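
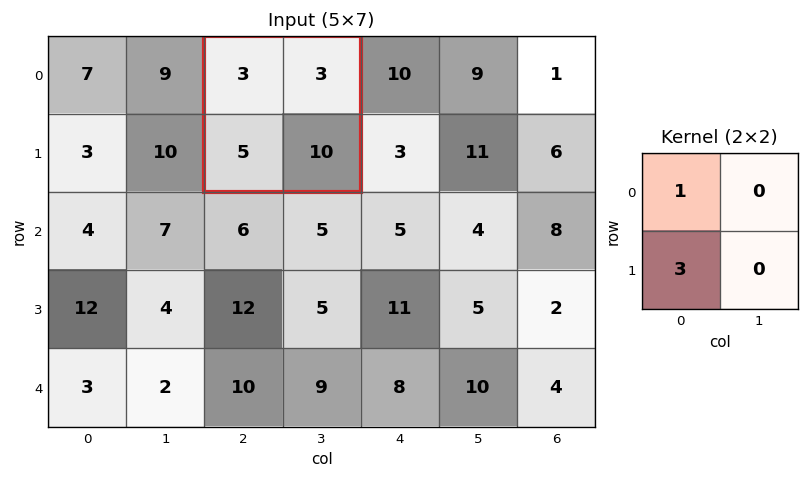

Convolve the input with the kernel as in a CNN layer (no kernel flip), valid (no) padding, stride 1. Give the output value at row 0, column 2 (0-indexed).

The receptive field on the input at this output position is [3 3 / 5 10]. Elementwise product with the kernel and sum: 3·1 + 5·3.

18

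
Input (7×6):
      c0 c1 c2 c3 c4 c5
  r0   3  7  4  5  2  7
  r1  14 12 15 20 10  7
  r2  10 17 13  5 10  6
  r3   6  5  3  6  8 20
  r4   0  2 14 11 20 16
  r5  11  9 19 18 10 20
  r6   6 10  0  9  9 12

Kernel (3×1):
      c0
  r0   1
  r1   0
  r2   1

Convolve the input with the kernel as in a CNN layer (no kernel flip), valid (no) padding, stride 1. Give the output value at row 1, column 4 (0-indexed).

The receptive field on the input at this output position is [10 / 10 / 8]. Elementwise product with the kernel and sum: 10·1 + 8·1.

18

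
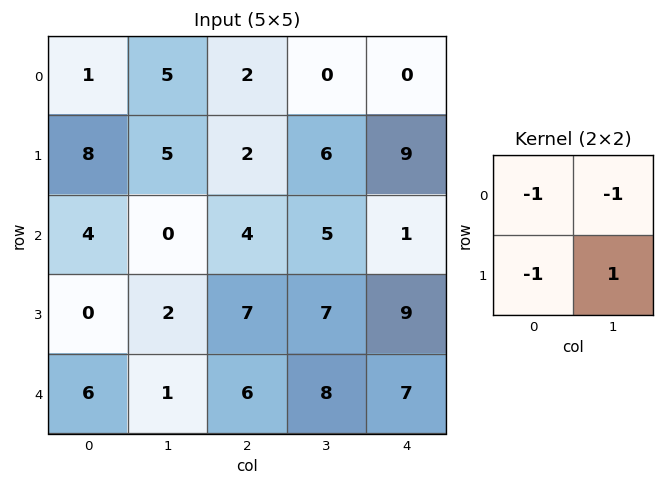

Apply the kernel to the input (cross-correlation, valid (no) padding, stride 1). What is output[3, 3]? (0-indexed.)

-17

The receptive field on the input at this output position is [7 9 / 8 7]. Elementwise product with the kernel and sum: 7·-1 + 9·-1 + 8·-1 + 7·1.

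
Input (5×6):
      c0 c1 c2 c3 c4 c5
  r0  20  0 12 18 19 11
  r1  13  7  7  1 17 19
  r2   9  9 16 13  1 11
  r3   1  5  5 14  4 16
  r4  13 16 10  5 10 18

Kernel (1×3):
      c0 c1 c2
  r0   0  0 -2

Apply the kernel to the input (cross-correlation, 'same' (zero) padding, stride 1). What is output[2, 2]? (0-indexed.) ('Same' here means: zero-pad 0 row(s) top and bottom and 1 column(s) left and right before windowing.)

-26

The receptive field on the zero-padded input at this output position is [9 16 13]. Elementwise product with the kernel and sum: 13·-2.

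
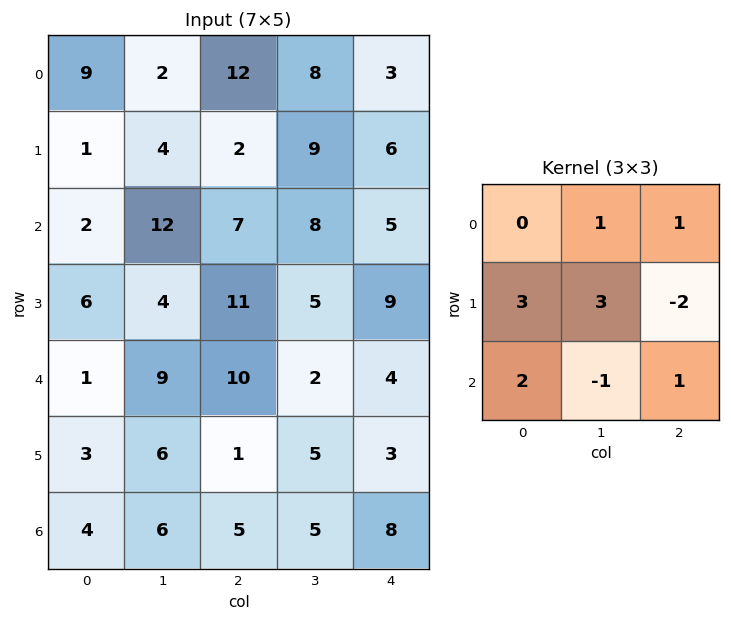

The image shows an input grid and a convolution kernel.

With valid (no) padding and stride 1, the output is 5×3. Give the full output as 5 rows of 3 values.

24 45 43
53 54 76
30 60 65
26 85 42
51 35 31

Output[0,0]: The receptive field on the input at this output position is [9 2 12 / 1 4 2 / 2 12 7]. Elementwise product with the kernel and sum: 2·1 + 12·1 + 1·3 + 4·3 + 2·-2 + 2·2 + 12·-1 + 7·1.
Output[0,1]: The receptive field on the input at this output position is [2 12 8 / 4 2 9 / 12 7 8]. Elementwise product with the kernel and sum: 12·1 + 8·1 + 4·3 + 2·3 + 9·-2 + 12·2 + 7·-1 + 8·1.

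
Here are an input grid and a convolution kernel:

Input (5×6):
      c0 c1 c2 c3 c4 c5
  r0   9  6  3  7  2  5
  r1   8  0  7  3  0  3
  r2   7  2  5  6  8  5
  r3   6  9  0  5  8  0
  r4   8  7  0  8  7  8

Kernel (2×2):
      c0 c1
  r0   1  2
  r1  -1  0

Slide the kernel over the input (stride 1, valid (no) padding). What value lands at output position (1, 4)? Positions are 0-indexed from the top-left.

The receptive field on the input at this output position is [0 3 / 8 5]. Elementwise product with the kernel and sum: 0·1 + 3·2 + 8·-1.

-2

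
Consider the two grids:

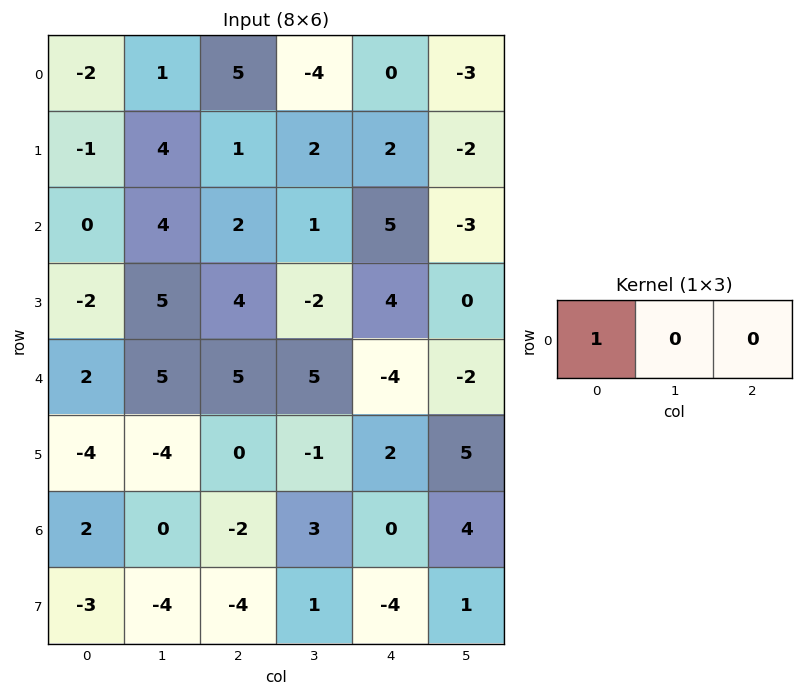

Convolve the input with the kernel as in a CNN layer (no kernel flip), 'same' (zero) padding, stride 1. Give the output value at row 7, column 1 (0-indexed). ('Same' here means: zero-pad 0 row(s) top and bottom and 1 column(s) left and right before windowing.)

-3

The receptive field on the zero-padded input at this output position is [-3 -4 -4]. Elementwise product with the kernel and sum: -3·1.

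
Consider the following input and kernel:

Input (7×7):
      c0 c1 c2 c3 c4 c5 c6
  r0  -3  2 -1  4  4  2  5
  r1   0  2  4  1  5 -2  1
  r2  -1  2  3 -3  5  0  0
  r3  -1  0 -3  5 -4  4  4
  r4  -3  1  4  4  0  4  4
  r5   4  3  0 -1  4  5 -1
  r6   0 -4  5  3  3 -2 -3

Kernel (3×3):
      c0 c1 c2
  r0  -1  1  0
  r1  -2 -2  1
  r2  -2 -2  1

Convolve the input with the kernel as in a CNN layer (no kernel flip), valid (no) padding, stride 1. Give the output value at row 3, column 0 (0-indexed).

The receptive field on the input at this output position is [-1 0 -3 / -3 1 4 / 4 3 0]. Elementwise product with the kernel and sum: -1·-1 + 0·1 + -3·-2 + 1·-2 + 4·1 + 4·-2 + 3·-2 + 0·1.

-5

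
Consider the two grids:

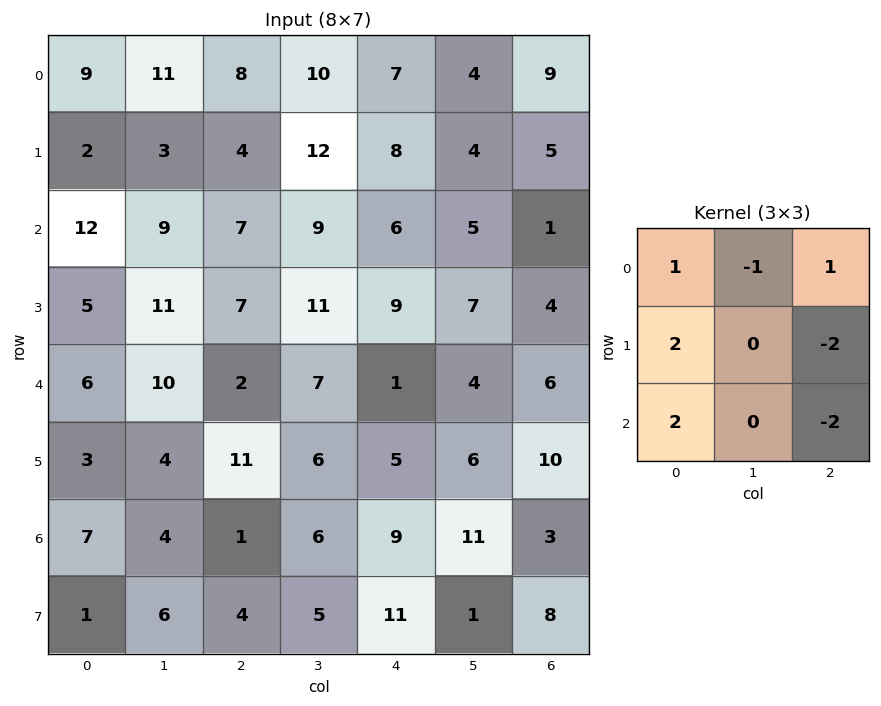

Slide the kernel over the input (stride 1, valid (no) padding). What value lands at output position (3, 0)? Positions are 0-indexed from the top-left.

-7

The receptive field on the input at this output position is [5 11 7 / 6 10 2 / 3 4 11]. Elementwise product with the kernel and sum: 5·1 + 11·-1 + 7·1 + 6·2 + 2·-2 + 3·2 + 11·-2.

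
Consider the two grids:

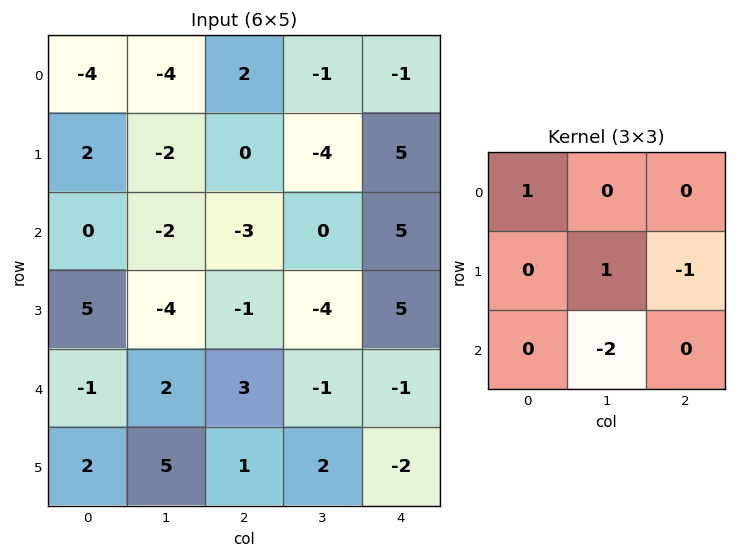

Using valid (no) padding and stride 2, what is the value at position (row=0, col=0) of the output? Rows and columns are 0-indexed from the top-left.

-2

The receptive field on the input at this output position is [-4 -4 2 / 2 -2 0 / 0 -2 -3]. Elementwise product with the kernel and sum: -4·1 + -2·1 + 0·-1 + -2·-2.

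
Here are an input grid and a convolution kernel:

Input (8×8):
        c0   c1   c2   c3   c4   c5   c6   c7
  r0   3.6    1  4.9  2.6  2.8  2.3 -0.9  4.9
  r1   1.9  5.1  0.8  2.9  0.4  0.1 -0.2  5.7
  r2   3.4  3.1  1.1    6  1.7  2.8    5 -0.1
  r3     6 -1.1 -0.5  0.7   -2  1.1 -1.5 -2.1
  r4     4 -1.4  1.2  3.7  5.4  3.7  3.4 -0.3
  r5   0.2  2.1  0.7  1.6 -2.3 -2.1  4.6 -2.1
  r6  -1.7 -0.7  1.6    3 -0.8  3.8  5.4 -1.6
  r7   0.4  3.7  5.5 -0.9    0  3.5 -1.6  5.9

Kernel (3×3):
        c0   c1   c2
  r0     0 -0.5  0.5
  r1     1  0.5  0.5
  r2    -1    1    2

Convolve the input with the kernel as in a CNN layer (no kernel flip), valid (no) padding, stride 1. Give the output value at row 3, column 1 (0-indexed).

The receptive field on the input at this output position is [-1.1 -0.5 0.7 / -1.4 1.2 3.7 / 2.1 0.7 1.6]. Elementwise product with the kernel and sum: -0.5·-0.5 + 0.7·0.5 + -1.4·1 + 1.2·0.5 + 3.7·0.5 + 2.1·-1 + 0.7·1 + 1.6·2.

3.45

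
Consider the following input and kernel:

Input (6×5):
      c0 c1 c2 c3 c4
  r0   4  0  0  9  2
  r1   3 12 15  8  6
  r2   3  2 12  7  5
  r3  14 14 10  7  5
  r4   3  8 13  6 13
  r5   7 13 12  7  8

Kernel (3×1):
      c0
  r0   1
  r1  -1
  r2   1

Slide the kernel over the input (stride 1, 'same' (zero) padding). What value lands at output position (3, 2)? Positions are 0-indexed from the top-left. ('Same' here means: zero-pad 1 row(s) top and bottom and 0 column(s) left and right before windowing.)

The receptive field on the zero-padded input at this output position is [12 / 10 / 13]. Elementwise product with the kernel and sum: 12·1 + 10·-1 + 13·1.

15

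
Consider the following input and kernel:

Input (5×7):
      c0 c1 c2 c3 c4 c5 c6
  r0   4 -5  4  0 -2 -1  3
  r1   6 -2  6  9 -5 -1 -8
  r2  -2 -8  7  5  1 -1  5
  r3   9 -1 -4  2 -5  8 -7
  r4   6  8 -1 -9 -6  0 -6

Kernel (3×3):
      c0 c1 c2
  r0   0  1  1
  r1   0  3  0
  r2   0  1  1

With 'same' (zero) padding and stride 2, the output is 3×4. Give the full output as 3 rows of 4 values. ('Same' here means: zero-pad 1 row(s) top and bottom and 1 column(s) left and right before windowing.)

16 27 -12 1
6 34 0 0
26 -5 -15 -25

Output[0,0]: The receptive field on the zero-padded input at this output position is [0 0 0 / 0 4 -5 / 0 6 -2]. Elementwise product with the kernel and sum: 0·1 + 0·1 + 4·3 + 6·1 + -2·1.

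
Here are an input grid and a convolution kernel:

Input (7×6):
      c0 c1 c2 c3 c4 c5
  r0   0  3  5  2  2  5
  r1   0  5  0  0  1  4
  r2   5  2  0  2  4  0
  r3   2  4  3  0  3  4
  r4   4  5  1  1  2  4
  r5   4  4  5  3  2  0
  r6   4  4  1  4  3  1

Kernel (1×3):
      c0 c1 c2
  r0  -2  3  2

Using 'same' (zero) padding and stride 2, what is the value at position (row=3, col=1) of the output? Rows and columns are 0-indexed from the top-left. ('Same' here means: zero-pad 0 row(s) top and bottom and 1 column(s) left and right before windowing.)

The receptive field on the zero-padded input at this output position is [4 1 4]. Elementwise product with the kernel and sum: 4·-2 + 1·3 + 4·2.

3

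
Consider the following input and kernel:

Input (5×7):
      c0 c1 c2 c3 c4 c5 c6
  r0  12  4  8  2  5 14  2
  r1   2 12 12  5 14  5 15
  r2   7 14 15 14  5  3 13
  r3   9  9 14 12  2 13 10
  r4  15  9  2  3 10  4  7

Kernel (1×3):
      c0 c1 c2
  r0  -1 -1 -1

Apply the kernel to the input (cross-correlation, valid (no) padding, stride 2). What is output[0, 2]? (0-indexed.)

-21

The receptive field on the input at this output position is [5 14 2]. Elementwise product with the kernel and sum: 5·-1 + 14·-1 + 2·-1.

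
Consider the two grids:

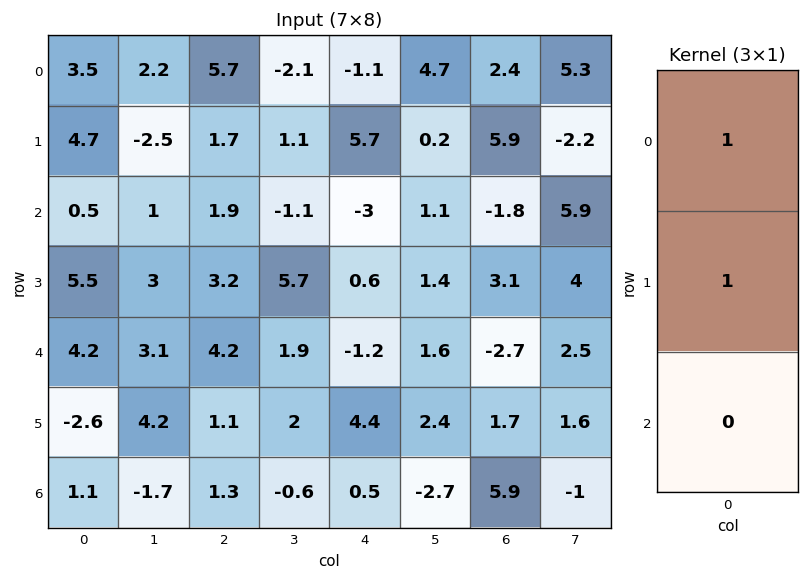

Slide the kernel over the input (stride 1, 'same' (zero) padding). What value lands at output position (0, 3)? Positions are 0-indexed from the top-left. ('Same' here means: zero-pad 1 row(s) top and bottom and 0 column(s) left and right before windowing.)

-2.1

The receptive field on the zero-padded input at this output position is [0 / -2.1 / 1.1]. Elementwise product with the kernel and sum: 0·1 + -2.1·1.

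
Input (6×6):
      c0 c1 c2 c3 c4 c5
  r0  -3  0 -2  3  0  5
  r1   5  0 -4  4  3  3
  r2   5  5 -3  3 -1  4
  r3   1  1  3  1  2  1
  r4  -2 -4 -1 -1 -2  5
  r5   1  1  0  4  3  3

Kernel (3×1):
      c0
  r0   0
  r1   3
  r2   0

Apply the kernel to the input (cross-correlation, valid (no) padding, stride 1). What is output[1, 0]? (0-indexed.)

The receptive field on the input at this output position is [5 / 5 / 1]. Elementwise product with the kernel and sum: 5·3.

15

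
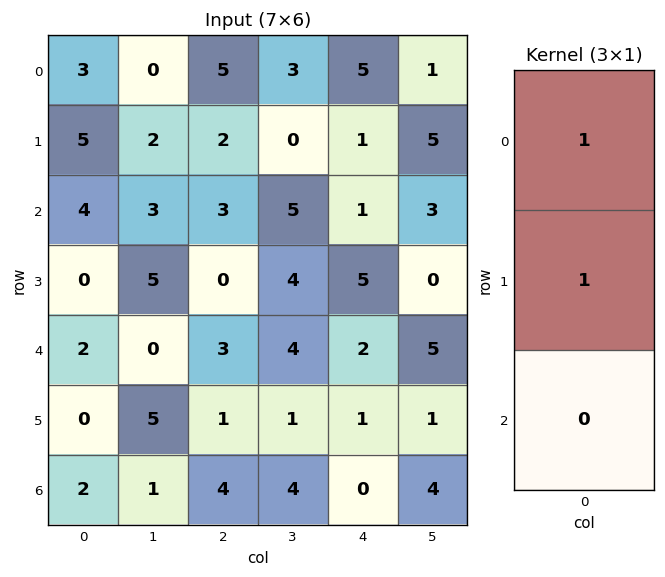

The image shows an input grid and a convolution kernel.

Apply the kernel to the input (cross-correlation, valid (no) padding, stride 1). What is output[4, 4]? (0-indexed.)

3

The receptive field on the input at this output position is [2 / 1 / 0]. Elementwise product with the kernel and sum: 2·1 + 1·1.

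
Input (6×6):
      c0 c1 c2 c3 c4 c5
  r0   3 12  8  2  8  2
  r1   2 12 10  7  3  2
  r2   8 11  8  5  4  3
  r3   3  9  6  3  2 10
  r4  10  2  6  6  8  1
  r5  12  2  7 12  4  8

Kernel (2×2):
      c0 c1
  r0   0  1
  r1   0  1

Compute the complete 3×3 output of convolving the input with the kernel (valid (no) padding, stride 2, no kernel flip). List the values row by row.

24 9 4
20 8 13
4 18 9

Output[0,0]: The receptive field on the input at this output position is [3 12 / 2 12]. Elementwise product with the kernel and sum: 12·1 + 12·1.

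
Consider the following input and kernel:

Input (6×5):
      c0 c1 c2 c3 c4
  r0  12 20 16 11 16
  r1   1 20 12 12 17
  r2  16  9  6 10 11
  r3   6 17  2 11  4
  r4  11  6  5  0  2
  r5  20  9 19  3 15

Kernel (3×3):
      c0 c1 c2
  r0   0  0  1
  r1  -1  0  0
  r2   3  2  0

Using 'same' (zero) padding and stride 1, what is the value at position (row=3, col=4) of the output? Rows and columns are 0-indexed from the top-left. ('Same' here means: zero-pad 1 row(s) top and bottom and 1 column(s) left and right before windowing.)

The receptive field on the zero-padded input at this output position is [10 11 0 / 11 4 0 / 0 2 0]. Elementwise product with the kernel and sum: 0·1 + 11·-1 + 0·3 + 2·2.

-7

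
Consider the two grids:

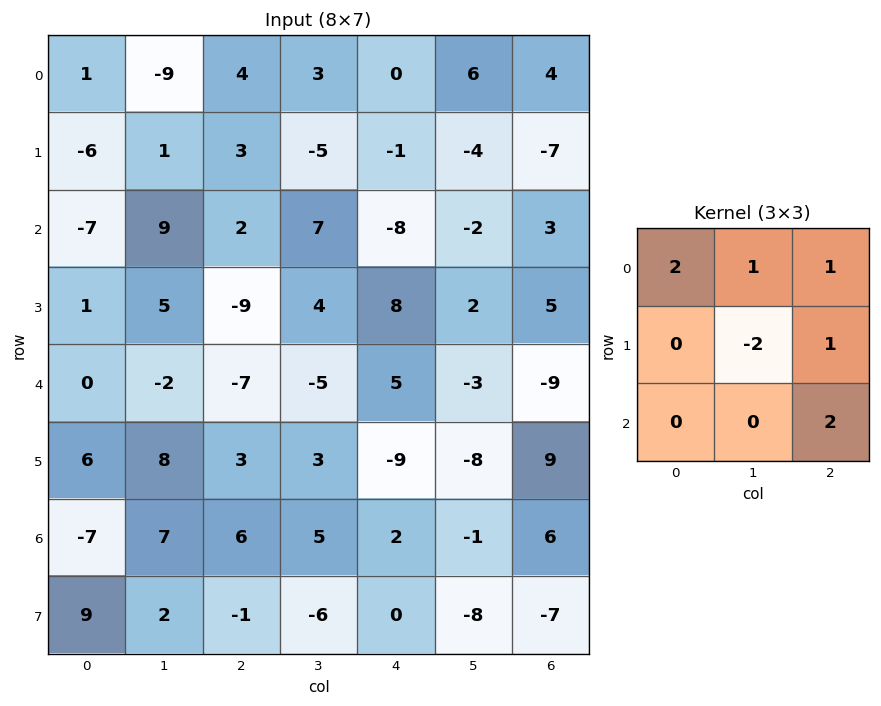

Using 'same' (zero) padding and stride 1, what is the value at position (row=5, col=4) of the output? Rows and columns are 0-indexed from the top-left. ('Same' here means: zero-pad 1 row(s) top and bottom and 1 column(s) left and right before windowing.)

The receptive field on the zero-padded input at this output position is [-5 5 -3 / 3 -9 -8 / 5 2 -1]. Elementwise product with the kernel and sum: -5·2 + 5·1 + -3·1 + -9·-2 + -8·1 + -1·2.

0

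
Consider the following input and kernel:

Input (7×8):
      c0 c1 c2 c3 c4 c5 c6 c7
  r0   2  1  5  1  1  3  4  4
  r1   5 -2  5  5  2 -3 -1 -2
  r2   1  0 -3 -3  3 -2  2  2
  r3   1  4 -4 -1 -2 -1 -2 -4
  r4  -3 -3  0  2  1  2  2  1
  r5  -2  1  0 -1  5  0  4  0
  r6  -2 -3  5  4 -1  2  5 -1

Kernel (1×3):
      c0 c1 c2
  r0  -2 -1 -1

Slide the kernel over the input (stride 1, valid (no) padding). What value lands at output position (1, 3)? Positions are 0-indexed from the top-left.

The receptive field on the input at this output position is [5 2 -3]. Elementwise product with the kernel and sum: 5·-2 + 2·-1 + -3·-1.

-9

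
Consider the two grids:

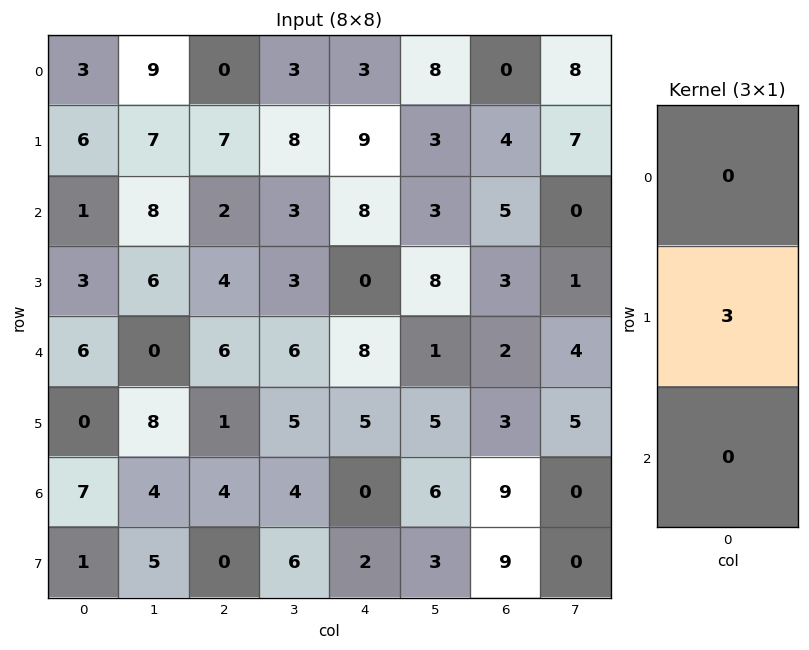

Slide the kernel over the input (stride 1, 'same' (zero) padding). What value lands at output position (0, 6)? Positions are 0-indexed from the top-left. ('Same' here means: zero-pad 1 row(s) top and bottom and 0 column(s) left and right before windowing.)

The receptive field on the zero-padded input at this output position is [0 / 0 / 4]. Elementwise product with the kernel and sum: 0·3.

0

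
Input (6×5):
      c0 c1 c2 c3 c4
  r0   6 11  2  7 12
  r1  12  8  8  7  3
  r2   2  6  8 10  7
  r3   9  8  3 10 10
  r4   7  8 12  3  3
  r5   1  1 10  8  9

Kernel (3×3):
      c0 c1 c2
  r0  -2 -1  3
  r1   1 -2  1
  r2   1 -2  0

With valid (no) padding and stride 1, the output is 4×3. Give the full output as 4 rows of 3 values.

Output[0,0]: The receptive field on the input at this output position is [6 11 2 / 12 8 8 / 2 6 8]. Elementwise product with the kernel and sum: 6·-2 + 11·-1 + 2·3 + 12·1 + 8·-2 + 8·1 + 2·1 + 6·-2.

-23 -14 10
-17 -1 -36
1 6 -6
-15 -21 17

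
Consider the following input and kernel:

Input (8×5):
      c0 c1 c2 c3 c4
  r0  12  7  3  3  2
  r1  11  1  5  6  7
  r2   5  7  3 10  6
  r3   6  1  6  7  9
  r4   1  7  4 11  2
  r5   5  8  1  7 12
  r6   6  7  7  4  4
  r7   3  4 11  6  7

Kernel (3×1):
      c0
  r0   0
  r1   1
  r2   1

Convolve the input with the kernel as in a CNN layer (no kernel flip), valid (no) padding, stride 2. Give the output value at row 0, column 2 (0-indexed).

The receptive field on the input at this output position is [2 / 7 / 6]. Elementwise product with the kernel and sum: 7·1 + 6·1.

13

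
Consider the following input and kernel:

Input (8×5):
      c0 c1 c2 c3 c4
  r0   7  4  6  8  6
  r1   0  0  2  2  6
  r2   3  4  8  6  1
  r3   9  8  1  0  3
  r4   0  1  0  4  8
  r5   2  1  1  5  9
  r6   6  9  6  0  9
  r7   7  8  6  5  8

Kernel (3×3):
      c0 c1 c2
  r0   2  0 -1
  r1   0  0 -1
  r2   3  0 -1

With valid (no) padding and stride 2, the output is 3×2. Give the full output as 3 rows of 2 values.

Output[0,0]: The receptive field on the input at this output position is [7 4 6 / 0 0 2 / 3 4 8]. Elementwise product with the kernel and sum: 7·2 + 6·-1 + 2·-1 + 3·3 + 8·-1.
Output[0,1]: The receptive field on the input at this output position is [6 8 6 / 2 2 6 / 8 6 1]. Elementwise product with the kernel and sum: 6·2 + 6·-1 + 6·-1 + 8·3 + 1·-1.

7 23
-3 4
11 -8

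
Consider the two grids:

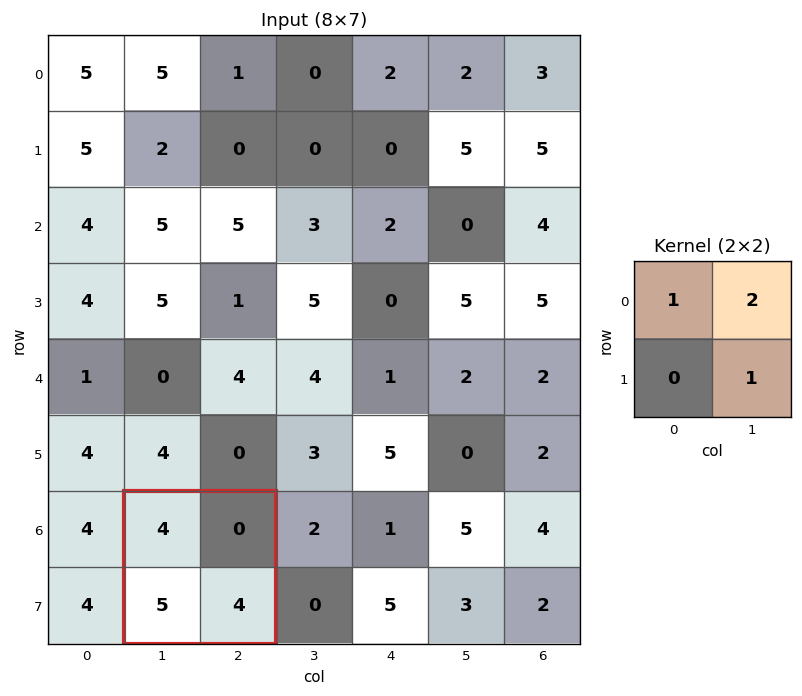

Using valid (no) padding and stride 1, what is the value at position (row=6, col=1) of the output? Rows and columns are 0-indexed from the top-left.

The receptive field on the input at this output position is [4 0 / 5 4]. Elementwise product with the kernel and sum: 4·1 + 0·2 + 4·1.

8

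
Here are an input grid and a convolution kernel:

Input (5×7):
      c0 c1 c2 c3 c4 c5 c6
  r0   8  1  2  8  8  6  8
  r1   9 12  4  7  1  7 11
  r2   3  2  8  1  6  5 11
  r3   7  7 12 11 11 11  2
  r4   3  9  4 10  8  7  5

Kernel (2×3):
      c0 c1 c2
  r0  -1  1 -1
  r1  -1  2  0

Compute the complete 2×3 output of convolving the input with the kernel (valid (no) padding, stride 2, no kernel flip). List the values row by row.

Output[0,0]: The receptive field on the input at this output position is [8 1 2 / 9 12 4]. Elementwise product with the kernel and sum: 8·-1 + 1·1 + 2·-1 + 9·-1 + 12·2.
Output[0,1]: The receptive field on the input at this output position is [2 8 8 / 4 7 1]. Elementwise product with the kernel and sum: 2·-1 + 8·1 + 8·-1 + 4·-1 + 7·2.

6 8 3
-2 -3 -1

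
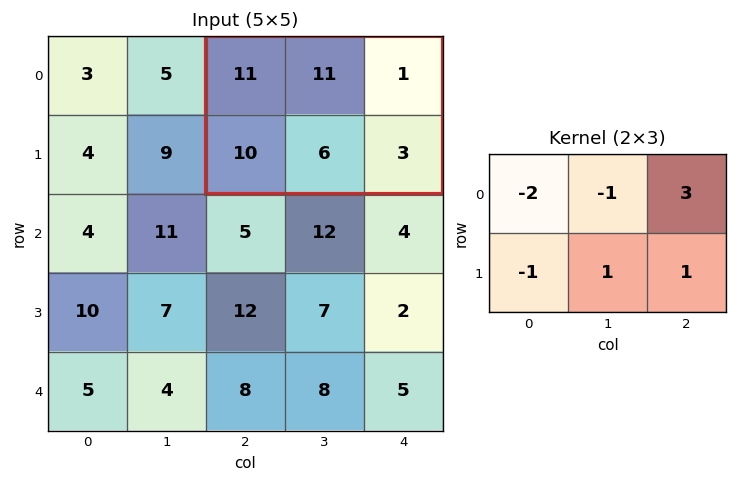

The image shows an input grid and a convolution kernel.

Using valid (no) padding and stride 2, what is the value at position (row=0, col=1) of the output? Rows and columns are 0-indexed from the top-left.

The receptive field on the input at this output position is [11 11 1 / 10 6 3]. Elementwise product with the kernel and sum: 11·-2 + 11·-1 + 1·3 + 10·-1 + 6·1 + 3·1.

-31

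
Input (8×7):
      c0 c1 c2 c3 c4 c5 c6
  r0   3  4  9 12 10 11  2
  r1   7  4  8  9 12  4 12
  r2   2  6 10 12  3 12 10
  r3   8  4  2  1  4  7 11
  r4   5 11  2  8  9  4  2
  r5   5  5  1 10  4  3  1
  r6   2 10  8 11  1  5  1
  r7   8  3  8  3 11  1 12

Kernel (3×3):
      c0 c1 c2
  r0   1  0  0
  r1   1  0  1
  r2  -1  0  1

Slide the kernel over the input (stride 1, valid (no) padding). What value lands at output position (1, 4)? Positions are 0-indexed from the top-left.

32

The receptive field on the input at this output position is [12 4 12 / 3 12 10 / 4 7 11]. Elementwise product with the kernel and sum: 12·1 + 3·1 + 10·1 + 4·-1 + 11·1.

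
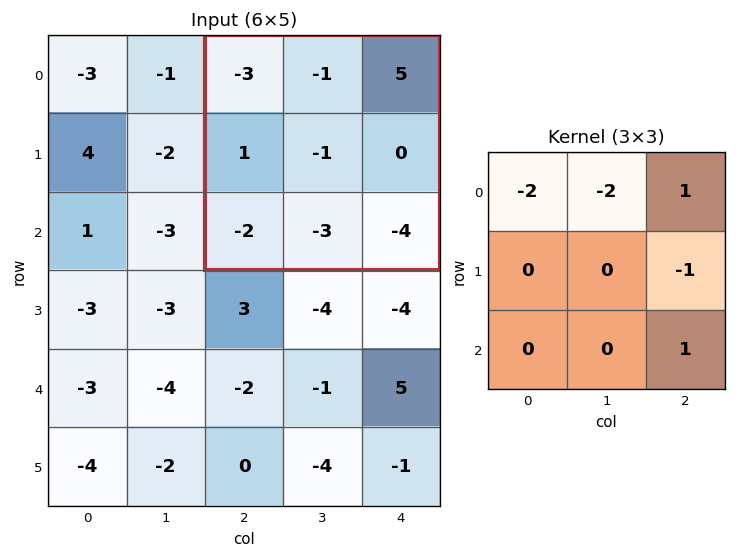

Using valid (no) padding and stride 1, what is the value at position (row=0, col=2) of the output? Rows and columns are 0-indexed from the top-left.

The receptive field on the input at this output position is [-3 -1 5 / 1 -1 0 / -2 -3 -4]. Elementwise product with the kernel and sum: -3·-2 + -1·-2 + 5·1 + 0·-1 + -4·1.

9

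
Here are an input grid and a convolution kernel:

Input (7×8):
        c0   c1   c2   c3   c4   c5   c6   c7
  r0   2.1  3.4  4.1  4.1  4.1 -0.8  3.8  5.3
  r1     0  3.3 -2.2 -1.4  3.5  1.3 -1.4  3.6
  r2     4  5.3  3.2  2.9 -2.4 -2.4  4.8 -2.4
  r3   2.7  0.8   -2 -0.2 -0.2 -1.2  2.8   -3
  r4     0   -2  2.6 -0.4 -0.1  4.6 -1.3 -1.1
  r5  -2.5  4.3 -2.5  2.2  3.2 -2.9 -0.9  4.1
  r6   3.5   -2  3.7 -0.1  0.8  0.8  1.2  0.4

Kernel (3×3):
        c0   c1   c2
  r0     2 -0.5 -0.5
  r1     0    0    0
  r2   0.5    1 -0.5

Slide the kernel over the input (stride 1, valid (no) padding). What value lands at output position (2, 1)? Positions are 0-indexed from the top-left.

The receptive field on the input at this output position is [5.3 3.2 2.9 / 0.8 -2 -0.2 / -2 2.6 -0.4]. Elementwise product with the kernel and sum: 5.3·2 + 3.2·-0.5 + 2.9·-0.5 + -2·0.5 + 2.6·1 + -0.4·-0.5.

9.35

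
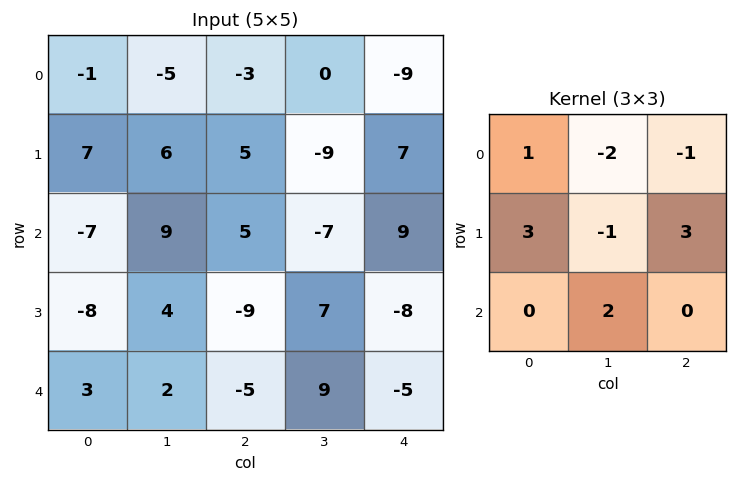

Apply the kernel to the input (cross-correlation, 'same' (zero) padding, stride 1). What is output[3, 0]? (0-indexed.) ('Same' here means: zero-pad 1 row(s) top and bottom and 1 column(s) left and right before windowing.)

The receptive field on the zero-padded input at this output position is [0 -7 9 / 0 -8 4 / 0 3 2]. Elementwise product with the kernel and sum: 0·1 + -7·-2 + 9·-1 + 0·3 + -8·-1 + 4·3 + 3·2.

31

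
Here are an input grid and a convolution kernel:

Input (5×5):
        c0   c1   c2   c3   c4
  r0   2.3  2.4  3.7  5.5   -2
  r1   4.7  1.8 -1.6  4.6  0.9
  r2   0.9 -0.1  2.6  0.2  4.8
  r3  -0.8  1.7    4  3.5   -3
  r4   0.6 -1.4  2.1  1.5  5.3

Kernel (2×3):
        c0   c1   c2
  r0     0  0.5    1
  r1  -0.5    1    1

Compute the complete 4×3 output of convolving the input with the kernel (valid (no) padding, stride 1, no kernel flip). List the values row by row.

Output[0,0]: The receptive field on the input at this output position is [2.3 2.4 3.7 / 4.7 1.8 -1.6]. Elementwise product with the kernel and sum: 2.4·0.5 + 3.7·1 + 4.7·-0.5 + 1.8·1 + -1.6·1.

2.75 9.45 7.05
1.35 6.65 6.9
8.65 8.15 3.4
5.25 9.8 4.5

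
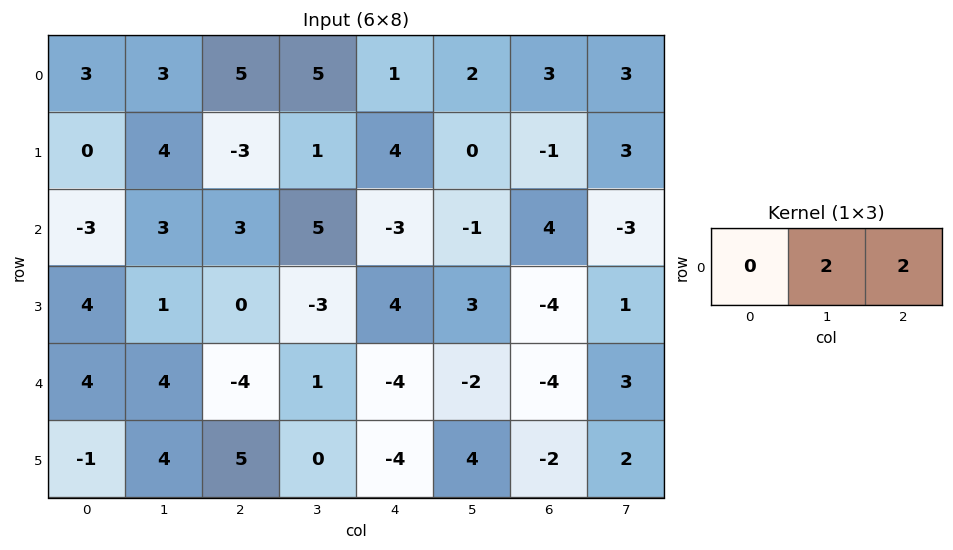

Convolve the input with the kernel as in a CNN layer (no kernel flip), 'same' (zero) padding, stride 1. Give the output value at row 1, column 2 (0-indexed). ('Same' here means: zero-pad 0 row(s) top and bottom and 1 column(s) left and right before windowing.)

The receptive field on the zero-padded input at this output position is [4 -3 1]. Elementwise product with the kernel and sum: -3·2 + 1·2.

-4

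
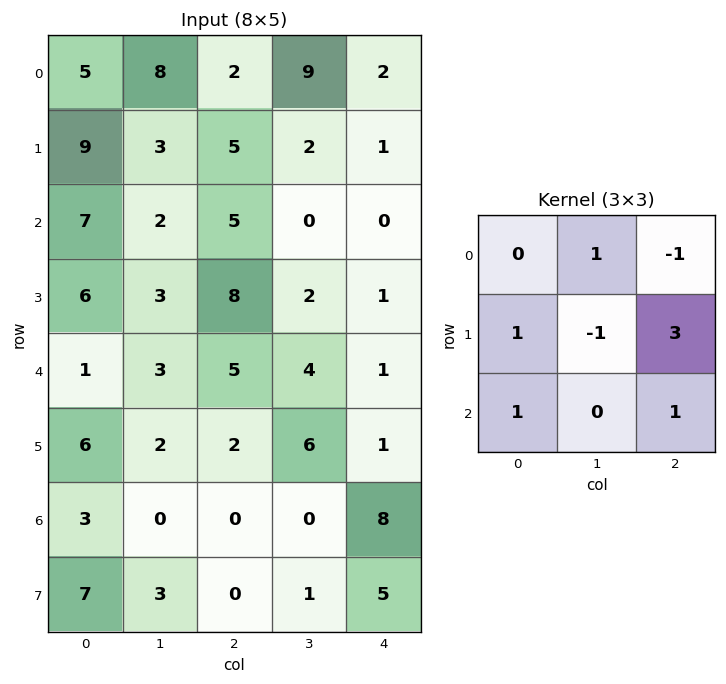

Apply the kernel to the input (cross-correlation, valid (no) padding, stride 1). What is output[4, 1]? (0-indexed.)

19

The receptive field on the input at this output position is [3 5 4 / 2 2 6 / 0 0 0]. Elementwise product with the kernel and sum: 5·1 + 4·-1 + 2·1 + 2·-1 + 6·3 + 0·1 + 0·1.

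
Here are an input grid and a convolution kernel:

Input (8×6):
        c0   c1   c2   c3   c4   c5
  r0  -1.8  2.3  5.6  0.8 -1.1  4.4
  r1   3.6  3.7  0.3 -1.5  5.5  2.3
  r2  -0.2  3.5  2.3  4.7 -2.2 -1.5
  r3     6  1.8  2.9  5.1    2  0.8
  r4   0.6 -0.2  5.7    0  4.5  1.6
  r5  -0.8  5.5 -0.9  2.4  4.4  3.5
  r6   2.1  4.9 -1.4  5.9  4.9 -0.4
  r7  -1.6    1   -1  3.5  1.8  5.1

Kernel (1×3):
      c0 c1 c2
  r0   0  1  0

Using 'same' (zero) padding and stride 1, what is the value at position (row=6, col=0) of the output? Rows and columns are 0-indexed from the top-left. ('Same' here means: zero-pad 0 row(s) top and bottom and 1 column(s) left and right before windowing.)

The receptive field on the zero-padded input at this output position is [0 2.1 4.9]. Elementwise product with the kernel and sum: 2.1·1.

2.1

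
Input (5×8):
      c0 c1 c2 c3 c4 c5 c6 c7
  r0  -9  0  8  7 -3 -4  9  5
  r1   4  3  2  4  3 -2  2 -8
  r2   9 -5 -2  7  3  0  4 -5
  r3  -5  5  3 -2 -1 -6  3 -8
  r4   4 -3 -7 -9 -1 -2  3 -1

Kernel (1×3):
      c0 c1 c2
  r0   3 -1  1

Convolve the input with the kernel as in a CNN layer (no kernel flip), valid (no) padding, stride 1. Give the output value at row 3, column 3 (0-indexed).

The receptive field on the input at this output position is [-2 -1 -6]. Elementwise product with the kernel and sum: -2·3 + -1·-1 + -6·1.

-11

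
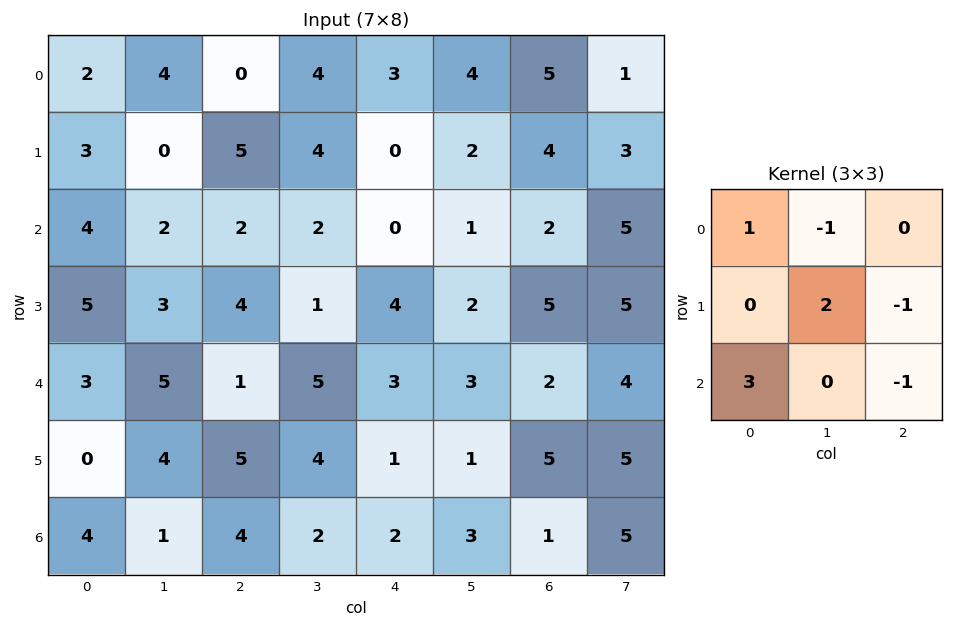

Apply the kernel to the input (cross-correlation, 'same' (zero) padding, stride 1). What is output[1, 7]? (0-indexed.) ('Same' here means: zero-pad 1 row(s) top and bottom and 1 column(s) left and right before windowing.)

16

The receptive field on the zero-padded input at this output position is [5 1 0 / 4 3 0 / 2 5 0]. Elementwise product with the kernel and sum: 5·1 + 1·-1 + 3·2 + 0·-1 + 2·3 + 0·-1.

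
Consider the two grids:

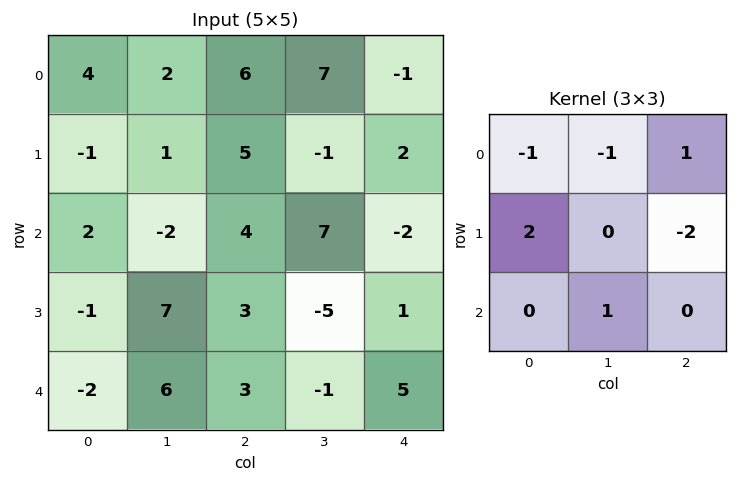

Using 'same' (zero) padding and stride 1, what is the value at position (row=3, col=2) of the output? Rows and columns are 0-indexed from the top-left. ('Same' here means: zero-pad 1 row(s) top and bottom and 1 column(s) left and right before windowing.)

32

The receptive field on the zero-padded input at this output position is [-2 4 7 / 7 3 -5 / 6 3 -1]. Elementwise product with the kernel and sum: -2·-1 + 4·-1 + 7·1 + 7·2 + -5·-2 + 3·1.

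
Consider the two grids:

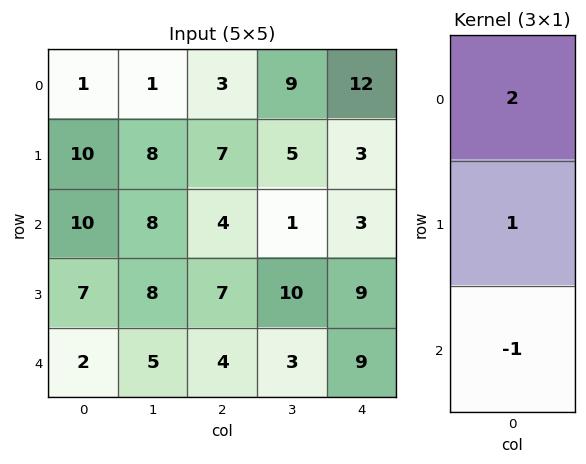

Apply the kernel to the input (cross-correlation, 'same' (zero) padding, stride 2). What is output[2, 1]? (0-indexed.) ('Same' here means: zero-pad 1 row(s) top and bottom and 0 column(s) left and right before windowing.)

18

The receptive field on the zero-padded input at this output position is [7 / 4 / 0]. Elementwise product with the kernel and sum: 7·2 + 4·1 + 0·-1.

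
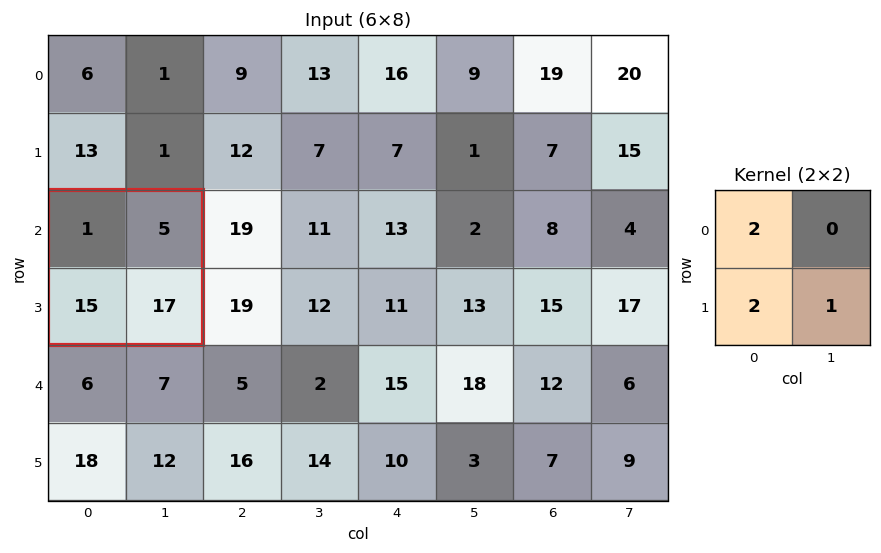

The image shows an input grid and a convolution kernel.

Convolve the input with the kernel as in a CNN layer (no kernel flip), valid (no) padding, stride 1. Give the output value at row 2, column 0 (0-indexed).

The receptive field on the input at this output position is [1 5 / 15 17]. Elementwise product with the kernel and sum: 1·2 + 15·2 + 17·1.

49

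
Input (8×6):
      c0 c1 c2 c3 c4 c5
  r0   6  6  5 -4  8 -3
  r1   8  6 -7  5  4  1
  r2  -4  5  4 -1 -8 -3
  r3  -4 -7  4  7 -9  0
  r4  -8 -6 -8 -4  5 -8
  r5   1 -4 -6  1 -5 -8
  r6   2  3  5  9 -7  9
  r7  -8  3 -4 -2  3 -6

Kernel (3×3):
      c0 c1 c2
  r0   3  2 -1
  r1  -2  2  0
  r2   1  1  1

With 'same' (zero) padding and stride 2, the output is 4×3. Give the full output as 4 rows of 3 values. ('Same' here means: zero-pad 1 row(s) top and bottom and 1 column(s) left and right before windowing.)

26 2 34
-9 1 6
-20 -33 9
5 -24 -36

Output[0,0]: The receptive field on the zero-padded input at this output position is [0 0 0 / 0 6 6 / 0 8 6]. Elementwise product with the kernel and sum: 0·3 + 0·2 + 0·-1 + 0·-2 + 6·2 + 0·1 + 8·1 + 6·1.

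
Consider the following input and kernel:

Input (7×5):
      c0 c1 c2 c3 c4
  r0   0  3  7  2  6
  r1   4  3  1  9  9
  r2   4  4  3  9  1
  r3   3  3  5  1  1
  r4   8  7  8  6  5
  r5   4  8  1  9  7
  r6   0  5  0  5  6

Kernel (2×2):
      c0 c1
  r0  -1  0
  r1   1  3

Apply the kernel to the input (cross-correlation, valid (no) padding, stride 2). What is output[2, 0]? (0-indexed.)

The receptive field on the input at this output position is [8 7 / 4 8]. Elementwise product with the kernel and sum: 8·-1 + 4·1 + 8·3.

20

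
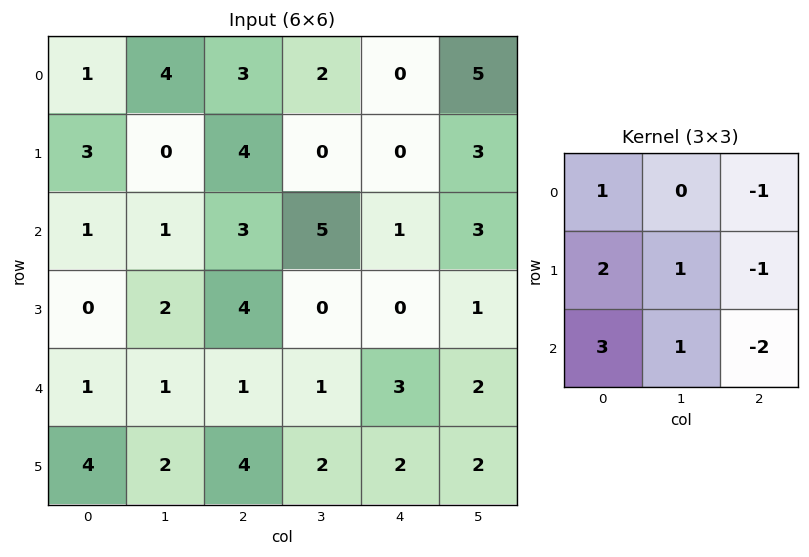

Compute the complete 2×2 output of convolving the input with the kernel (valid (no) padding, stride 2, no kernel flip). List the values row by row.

-2 23
-2 8

Output[0,0]: The receptive field on the input at this output position is [1 4 3 / 3 0 4 / 1 1 3]. Elementwise product with the kernel and sum: 1·1 + 3·-1 + 3·2 + 0·1 + 4·-1 + 1·3 + 1·1 + 3·-2.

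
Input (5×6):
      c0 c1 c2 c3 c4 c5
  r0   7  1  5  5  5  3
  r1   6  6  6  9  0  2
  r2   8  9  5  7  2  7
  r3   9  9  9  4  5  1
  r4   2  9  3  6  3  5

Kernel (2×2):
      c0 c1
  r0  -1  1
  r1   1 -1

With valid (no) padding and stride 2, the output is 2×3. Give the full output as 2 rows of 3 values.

-6 -3 -4
1 7 9

Output[0,0]: The receptive field on the input at this output position is [7 1 / 6 6]. Elementwise product with the kernel and sum: 7·-1 + 1·1 + 6·1 + 6·-1.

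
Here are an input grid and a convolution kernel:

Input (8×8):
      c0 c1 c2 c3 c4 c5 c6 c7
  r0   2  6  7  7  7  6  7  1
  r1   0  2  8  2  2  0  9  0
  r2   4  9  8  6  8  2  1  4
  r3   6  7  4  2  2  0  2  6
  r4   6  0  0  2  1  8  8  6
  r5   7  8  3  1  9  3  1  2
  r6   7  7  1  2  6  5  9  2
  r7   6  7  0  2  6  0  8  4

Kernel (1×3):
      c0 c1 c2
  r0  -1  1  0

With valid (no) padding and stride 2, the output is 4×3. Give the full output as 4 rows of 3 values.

Output[0,0]: The receptive field on the input at this output position is [2 6 7]. Elementwise product with the kernel and sum: 2·-1 + 6·1.

4 0 -1
5 -2 -6
-6 2 7
0 1 -1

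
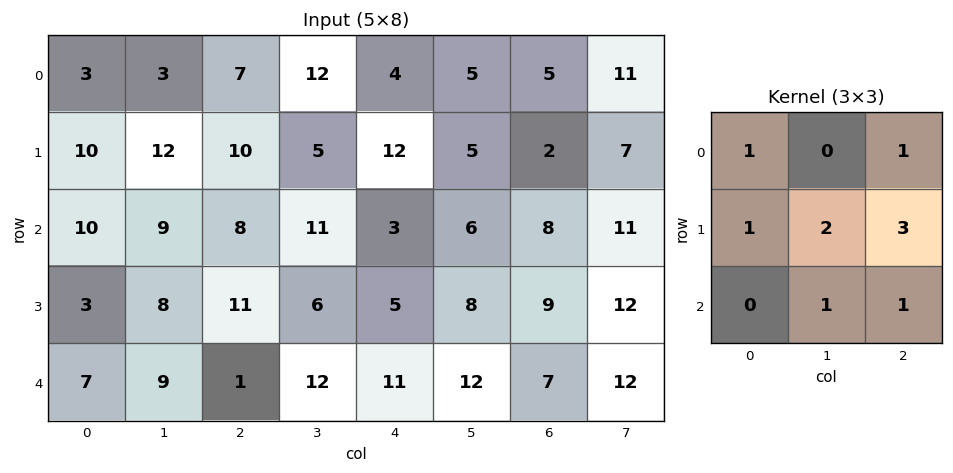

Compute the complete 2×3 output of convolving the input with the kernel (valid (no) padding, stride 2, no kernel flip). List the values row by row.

91 81 51
80 72 78

Output[0,0]: The receptive field on the input at this output position is [3 3 7 / 10 12 10 / 10 9 8]. Elementwise product with the kernel and sum: 3·1 + 7·1 + 10·1 + 12·2 + 10·3 + 9·1 + 8·1.
Output[0,1]: The receptive field on the input at this output position is [7 12 4 / 10 5 12 / 8 11 3]. Elementwise product with the kernel and sum: 7·1 + 4·1 + 10·1 + 5·2 + 12·3 + 11·1 + 3·1.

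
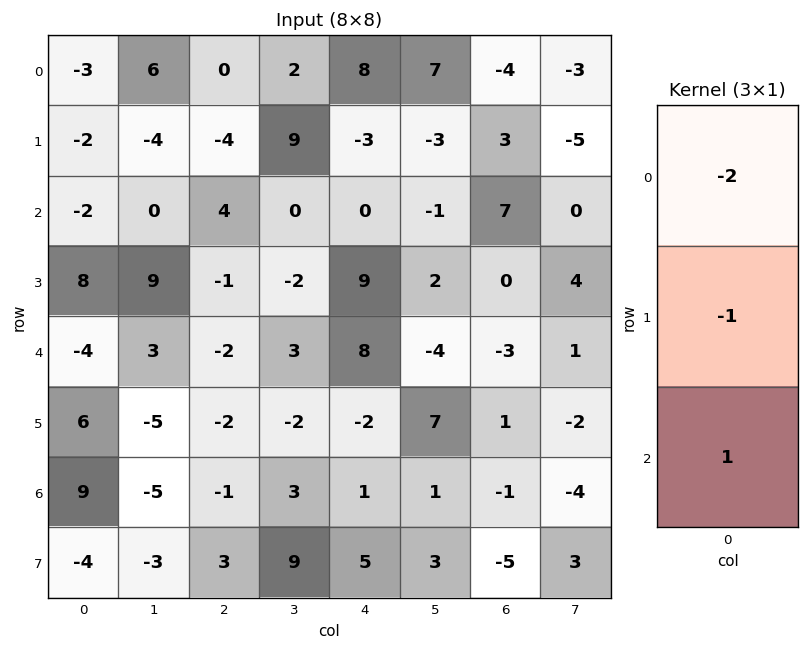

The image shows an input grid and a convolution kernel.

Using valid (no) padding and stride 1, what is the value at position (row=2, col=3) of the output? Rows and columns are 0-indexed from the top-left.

The receptive field on the input at this output position is [0 / -2 / 3]. Elementwise product with the kernel and sum: 0·-2 + -2·-1 + 3·1.

5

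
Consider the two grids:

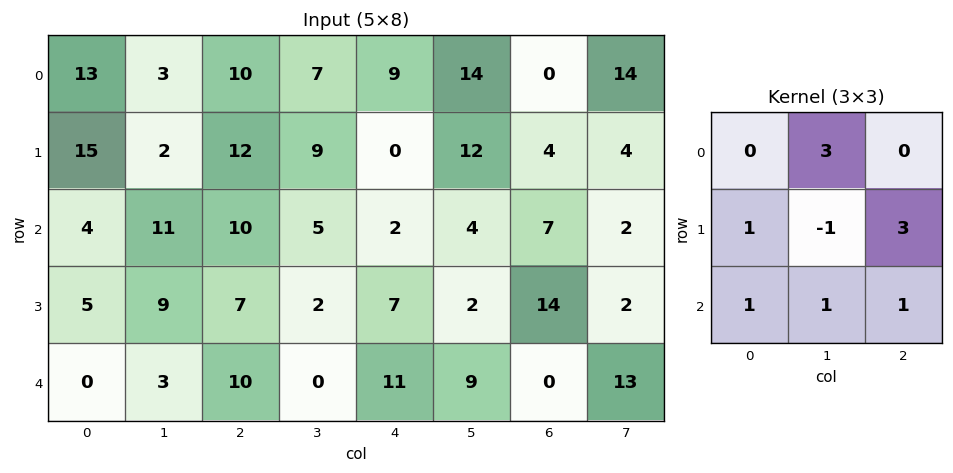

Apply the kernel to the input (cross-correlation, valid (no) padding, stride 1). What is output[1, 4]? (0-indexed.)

78

The receptive field on the input at this output position is [0 12 4 / 2 4 7 / 7 2 14]. Elementwise product with the kernel and sum: 12·3 + 2·1 + 4·-1 + 7·3 + 7·1 + 2·1 + 14·1.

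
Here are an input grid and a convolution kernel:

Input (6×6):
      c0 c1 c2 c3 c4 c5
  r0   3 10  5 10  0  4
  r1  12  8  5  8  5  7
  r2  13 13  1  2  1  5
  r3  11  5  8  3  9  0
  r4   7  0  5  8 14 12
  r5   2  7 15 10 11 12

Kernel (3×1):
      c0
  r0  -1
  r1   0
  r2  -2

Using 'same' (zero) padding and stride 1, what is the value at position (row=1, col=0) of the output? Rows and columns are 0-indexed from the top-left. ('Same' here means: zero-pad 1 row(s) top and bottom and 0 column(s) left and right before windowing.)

-29

The receptive field on the zero-padded input at this output position is [3 / 12 / 13]. Elementwise product with the kernel and sum: 3·-1 + 13·-2.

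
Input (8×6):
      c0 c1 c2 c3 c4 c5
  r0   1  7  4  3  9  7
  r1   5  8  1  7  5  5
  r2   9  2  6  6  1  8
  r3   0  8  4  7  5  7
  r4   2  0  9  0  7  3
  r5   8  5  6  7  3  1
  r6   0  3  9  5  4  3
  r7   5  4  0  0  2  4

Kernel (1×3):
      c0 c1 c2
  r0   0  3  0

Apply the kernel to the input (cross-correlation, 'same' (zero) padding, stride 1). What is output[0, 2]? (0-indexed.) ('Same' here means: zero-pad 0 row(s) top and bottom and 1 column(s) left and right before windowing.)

12

The receptive field on the zero-padded input at this output position is [7 4 3]. Elementwise product with the kernel and sum: 4·3.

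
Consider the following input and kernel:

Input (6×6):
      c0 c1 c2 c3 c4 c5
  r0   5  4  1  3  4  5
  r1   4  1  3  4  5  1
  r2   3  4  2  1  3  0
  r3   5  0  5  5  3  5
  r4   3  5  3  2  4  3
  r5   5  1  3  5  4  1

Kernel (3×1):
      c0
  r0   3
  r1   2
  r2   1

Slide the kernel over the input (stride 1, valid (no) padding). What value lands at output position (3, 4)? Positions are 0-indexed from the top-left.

21

The receptive field on the input at this output position is [3 / 4 / 4]. Elementwise product with the kernel and sum: 3·3 + 4·2 + 4·1.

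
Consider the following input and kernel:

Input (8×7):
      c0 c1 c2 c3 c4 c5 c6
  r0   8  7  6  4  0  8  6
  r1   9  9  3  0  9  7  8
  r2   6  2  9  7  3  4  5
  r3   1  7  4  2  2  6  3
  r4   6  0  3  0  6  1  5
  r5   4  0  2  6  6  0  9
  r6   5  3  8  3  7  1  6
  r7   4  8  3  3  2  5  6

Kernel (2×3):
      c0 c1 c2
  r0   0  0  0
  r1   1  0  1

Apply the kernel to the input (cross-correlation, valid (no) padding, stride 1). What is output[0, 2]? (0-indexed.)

12

The receptive field on the input at this output position is [6 4 0 / 3 0 9]. Elementwise product with the kernel and sum: 3·1 + 9·1.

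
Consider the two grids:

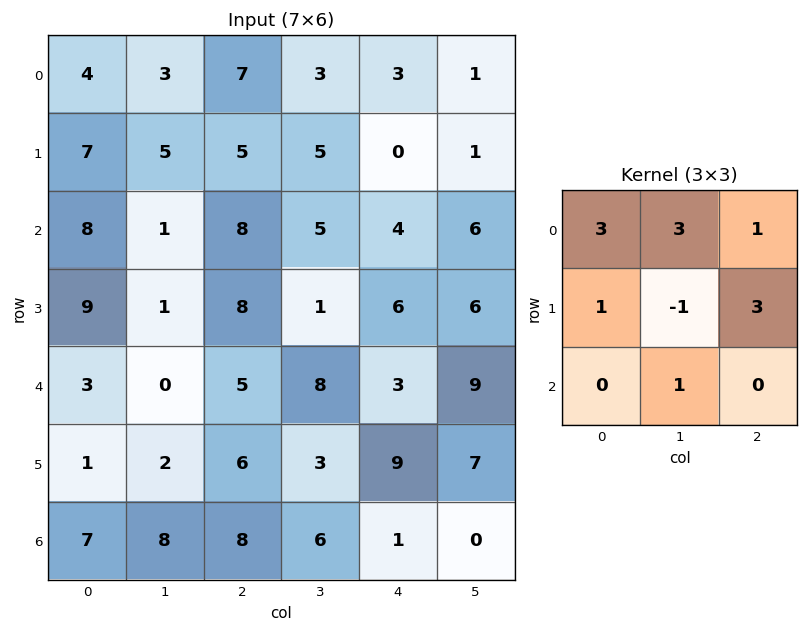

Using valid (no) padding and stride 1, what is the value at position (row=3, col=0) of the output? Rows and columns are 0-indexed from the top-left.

The receptive field on the input at this output position is [9 1 8 / 3 0 5 / 1 2 6]. Elementwise product with the kernel and sum: 9·3 + 1·3 + 8·1 + 3·1 + 0·-1 + 5·3 + 2·1.

58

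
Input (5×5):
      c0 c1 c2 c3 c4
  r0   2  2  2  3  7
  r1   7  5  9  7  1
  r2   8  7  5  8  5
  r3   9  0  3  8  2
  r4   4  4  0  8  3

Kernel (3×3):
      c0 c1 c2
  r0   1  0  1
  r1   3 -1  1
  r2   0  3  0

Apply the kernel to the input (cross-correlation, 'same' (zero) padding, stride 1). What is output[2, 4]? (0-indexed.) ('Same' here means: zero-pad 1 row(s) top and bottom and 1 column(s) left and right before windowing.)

32

The receptive field on the zero-padded input at this output position is [7 1 0 / 8 5 0 / 8 2 0]. Elementwise product with the kernel and sum: 7·1 + 0·1 + 8·3 + 5·-1 + 0·1 + 2·3.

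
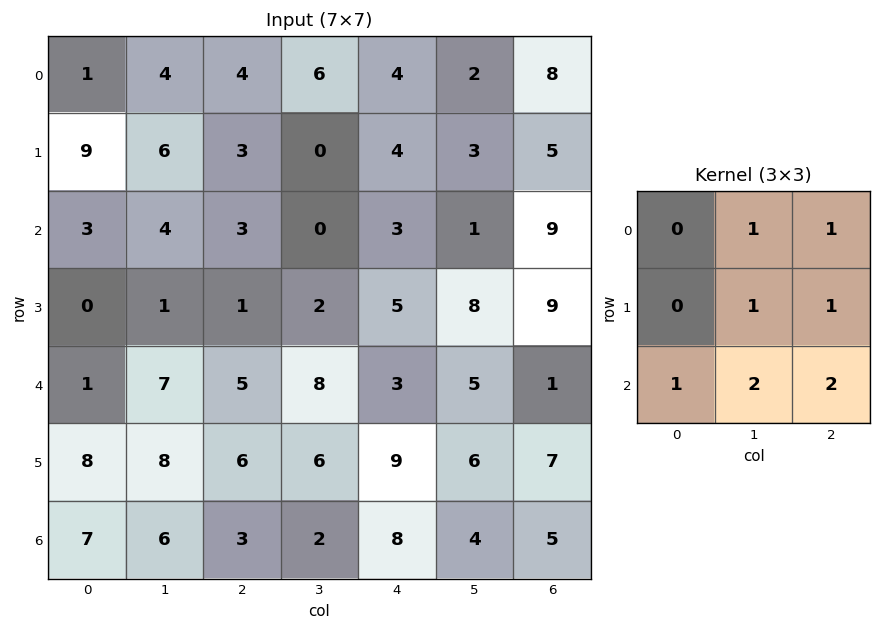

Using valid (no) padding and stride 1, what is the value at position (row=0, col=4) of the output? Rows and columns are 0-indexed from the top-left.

The receptive field on the input at this output position is [4 2 8 / 4 3 5 / 3 1 9]. Elementwise product with the kernel and sum: 2·1 + 8·1 + 3·1 + 5·1 + 3·1 + 1·2 + 9·2.

41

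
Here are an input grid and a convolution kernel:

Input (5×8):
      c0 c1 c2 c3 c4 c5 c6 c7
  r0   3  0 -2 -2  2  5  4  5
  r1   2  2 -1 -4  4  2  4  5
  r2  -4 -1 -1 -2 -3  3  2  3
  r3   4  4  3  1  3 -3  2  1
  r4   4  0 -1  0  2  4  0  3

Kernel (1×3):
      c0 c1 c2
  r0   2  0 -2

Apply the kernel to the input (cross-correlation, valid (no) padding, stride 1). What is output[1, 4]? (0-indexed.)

0

The receptive field on the input at this output position is [4 2 4]. Elementwise product with the kernel and sum: 4·2 + 4·-2.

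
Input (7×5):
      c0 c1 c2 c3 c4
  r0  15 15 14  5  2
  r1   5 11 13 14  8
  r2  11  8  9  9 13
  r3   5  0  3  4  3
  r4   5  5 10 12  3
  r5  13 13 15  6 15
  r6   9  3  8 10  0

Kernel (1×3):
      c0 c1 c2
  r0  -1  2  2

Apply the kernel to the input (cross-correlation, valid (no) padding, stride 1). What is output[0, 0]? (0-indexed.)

43

The receptive field on the input at this output position is [15 15 14]. Elementwise product with the kernel and sum: 15·-1 + 15·2 + 14·2.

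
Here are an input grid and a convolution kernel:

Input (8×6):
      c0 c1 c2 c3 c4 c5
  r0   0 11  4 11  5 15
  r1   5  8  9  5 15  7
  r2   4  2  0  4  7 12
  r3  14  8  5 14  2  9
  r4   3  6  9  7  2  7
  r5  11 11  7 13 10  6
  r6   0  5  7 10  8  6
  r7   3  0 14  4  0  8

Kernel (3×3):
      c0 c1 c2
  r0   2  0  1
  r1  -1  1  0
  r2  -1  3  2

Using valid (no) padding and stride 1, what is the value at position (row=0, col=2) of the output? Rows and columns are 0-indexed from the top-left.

35

The receptive field on the input at this output position is [4 11 5 / 9 5 15 / 0 4 7]. Elementwise product with the kernel and sum: 4·2 + 5·1 + 9·-1 + 5·1 + 0·-1 + 4·3 + 7·2.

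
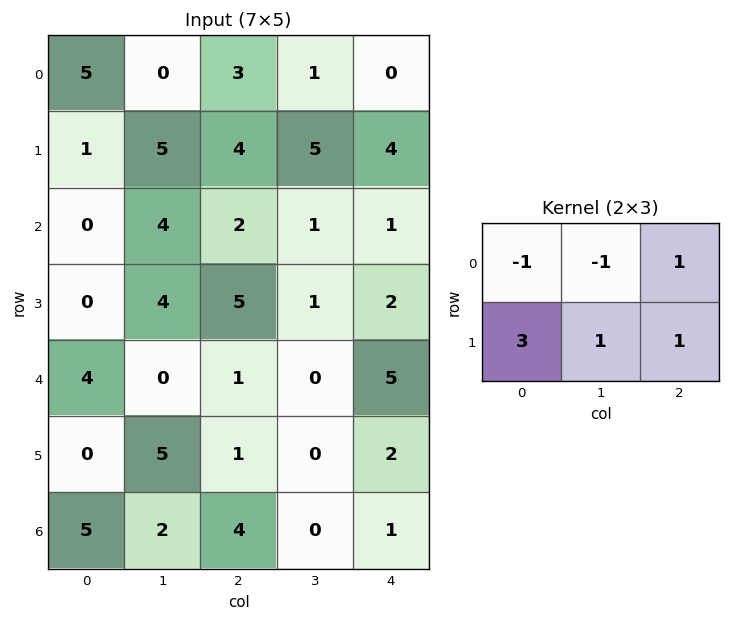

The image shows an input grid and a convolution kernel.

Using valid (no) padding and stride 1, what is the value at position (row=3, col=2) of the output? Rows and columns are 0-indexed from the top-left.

4

The receptive field on the input at this output position is [5 1 2 / 1 0 5]. Elementwise product with the kernel and sum: 5·-1 + 1·-1 + 2·1 + 1·3 + 0·1 + 5·1.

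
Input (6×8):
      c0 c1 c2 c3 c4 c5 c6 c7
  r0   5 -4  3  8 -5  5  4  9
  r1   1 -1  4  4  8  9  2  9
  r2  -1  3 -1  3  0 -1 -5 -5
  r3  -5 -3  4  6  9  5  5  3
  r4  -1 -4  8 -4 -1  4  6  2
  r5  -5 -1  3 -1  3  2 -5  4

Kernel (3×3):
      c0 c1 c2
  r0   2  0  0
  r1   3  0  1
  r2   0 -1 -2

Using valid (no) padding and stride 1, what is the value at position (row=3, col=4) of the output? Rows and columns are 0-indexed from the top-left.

29

The receptive field on the input at this output position is [9 5 5 / -1 4 6 / 3 2 -5]. Elementwise product with the kernel and sum: 9·2 + -1·3 + 6·1 + 2·-1 + -5·-2.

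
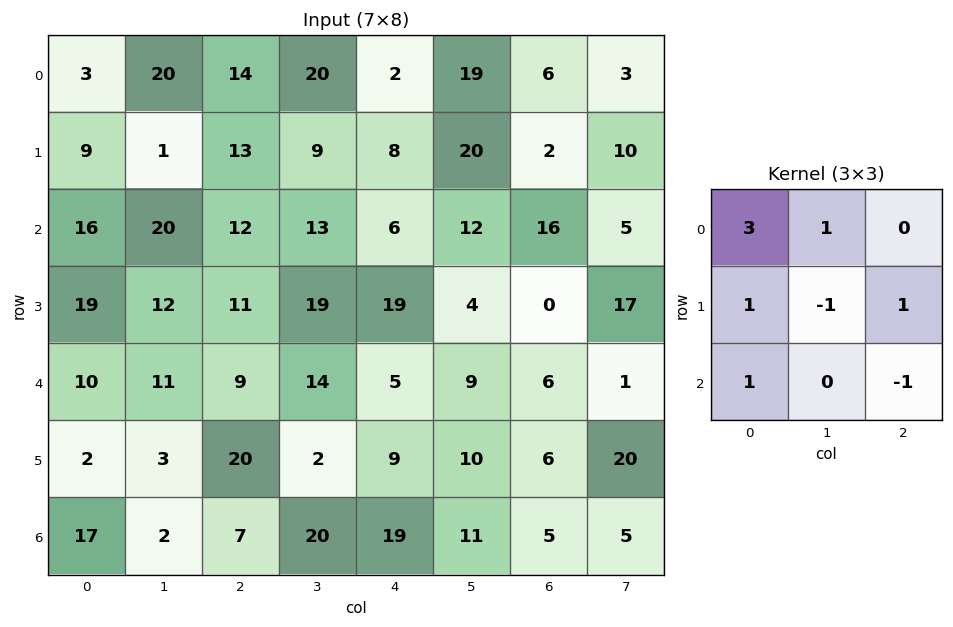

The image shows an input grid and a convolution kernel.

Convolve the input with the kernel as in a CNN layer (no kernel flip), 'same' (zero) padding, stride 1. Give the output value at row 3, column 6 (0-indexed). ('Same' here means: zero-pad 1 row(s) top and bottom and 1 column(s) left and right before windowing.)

81

The receptive field on the zero-padded input at this output position is [12 16 5 / 4 0 17 / 9 6 1]. Elementwise product with the kernel and sum: 12·3 + 16·1 + 4·1 + 0·-1 + 17·1 + 9·1 + 1·-1.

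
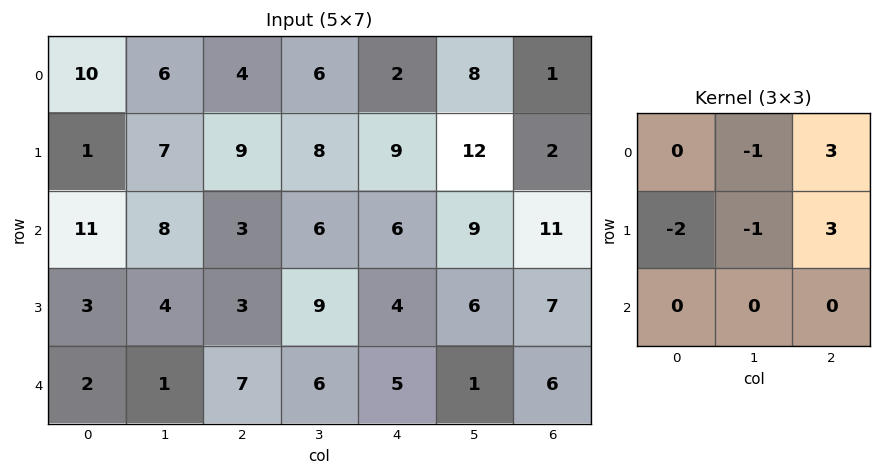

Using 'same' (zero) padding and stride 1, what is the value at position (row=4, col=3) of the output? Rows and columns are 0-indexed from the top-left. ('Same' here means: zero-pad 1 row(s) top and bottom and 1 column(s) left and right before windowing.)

-2

The receptive field on the zero-padded input at this output position is [3 9 4 / 7 6 5 / 0 0 0]. Elementwise product with the kernel and sum: 9·-1 + 4·3 + 7·-2 + 6·-1 + 5·3.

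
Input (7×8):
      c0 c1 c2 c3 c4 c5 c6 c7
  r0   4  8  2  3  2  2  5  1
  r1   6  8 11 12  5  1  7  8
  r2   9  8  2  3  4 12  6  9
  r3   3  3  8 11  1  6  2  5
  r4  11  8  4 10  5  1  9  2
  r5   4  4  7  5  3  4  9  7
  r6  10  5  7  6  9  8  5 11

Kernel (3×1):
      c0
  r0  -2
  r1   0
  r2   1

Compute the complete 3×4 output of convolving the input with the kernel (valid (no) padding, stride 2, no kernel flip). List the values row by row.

Output[0,0]: The receptive field on the input at this output position is [4 / 6 / 9]. Elementwise product with the kernel and sum: 4·-2 + 9·1.
Output[0,1]: The receptive field on the input at this output position is [2 / 11 / 2]. Elementwise product with the kernel and sum: 2·-2 + 2·1.

1 -2 0 -4
-7 0 -3 -3
-12 -1 -1 -13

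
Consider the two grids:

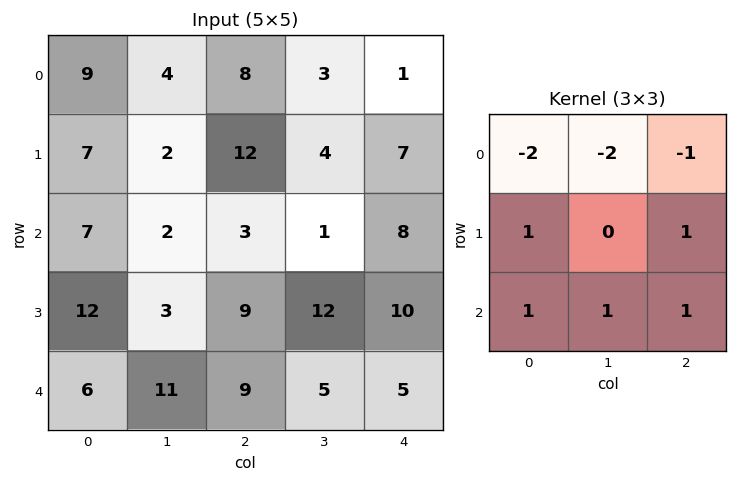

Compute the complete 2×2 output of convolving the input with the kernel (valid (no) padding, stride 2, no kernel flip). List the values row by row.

Output[0,0]: The receptive field on the input at this output position is [9 4 8 / 7 2 12 / 7 2 3]. Elementwise product with the kernel and sum: 9·-2 + 4·-2 + 8·-1 + 7·1 + 12·1 + 7·1 + 2·1 + 3·1.

-3 8
26 22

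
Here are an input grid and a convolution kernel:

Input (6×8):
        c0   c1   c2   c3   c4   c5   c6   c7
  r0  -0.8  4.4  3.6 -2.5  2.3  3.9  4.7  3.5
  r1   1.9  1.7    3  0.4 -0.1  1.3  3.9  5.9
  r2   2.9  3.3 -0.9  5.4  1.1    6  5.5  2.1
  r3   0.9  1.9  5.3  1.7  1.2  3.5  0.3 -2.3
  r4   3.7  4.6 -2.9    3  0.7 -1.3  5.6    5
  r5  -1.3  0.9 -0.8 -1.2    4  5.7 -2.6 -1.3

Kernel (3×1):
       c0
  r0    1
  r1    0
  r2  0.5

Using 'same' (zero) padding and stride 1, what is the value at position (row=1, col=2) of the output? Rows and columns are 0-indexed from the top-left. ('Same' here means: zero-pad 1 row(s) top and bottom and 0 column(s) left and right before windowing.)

3.15

The receptive field on the zero-padded input at this output position is [3.6 / 3 / -0.9]. Elementwise product with the kernel and sum: 3.6·1 + -0.9·0.5.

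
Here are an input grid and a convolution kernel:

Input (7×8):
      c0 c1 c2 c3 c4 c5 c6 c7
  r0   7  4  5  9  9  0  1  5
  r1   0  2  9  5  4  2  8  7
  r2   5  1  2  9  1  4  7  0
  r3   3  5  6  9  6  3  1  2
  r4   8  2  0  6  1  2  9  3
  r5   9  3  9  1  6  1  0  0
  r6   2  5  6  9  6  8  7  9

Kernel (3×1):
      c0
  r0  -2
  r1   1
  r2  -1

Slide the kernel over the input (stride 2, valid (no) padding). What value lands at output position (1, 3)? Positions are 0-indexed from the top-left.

-22

The receptive field on the input at this output position is [7 / 1 / 9]. Elementwise product with the kernel and sum: 7·-2 + 1·1 + 9·-1.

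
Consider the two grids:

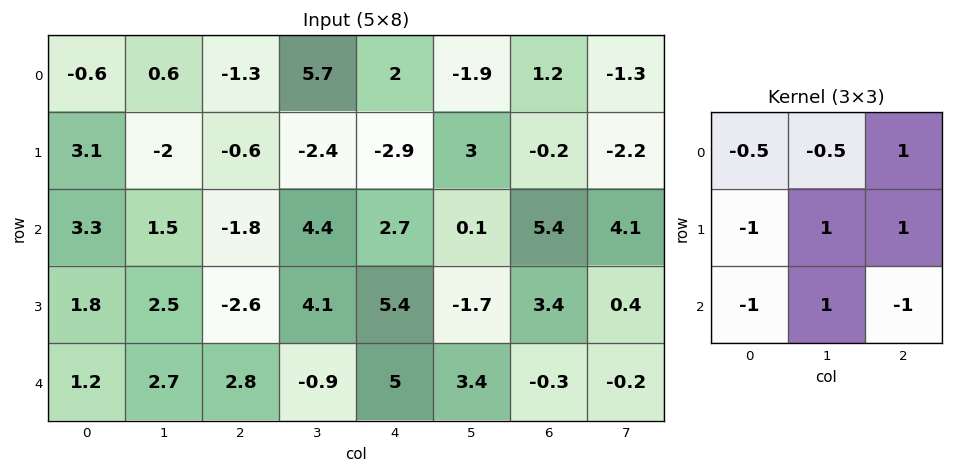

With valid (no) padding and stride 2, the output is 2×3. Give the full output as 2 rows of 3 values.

Output[0,0]: The receptive field on the input at this output position is [-0.6 0.6 -1.3 / 3.1 -2 -0.6 / 3.3 1.5 -1.8]. Elementwise product with the kernel and sum: -0.6·-0.5 + 0.6·-0.5 + -1.3·1 + 3.1·-1 + -2·1 + -0.6·1 + 3.3·-1 + 1.5·1 + -1.8·-1.
Output[0,1]: The receptive field on the input at this output position is [-1.3 5.7 2 / -0.6 -2.4 -2.9 / -1.8 4.4 2.7]. Elementwise product with the kernel and sum: -1.3·-0.5 + 5.7·-0.5 + 2·1 + -0.6·-1 + -2.4·1 + -2.9·1 + -1.8·-1 + 4.4·1 + 2.7·-1.

-7 -1.4 -1.15
-7.4 4.8 -1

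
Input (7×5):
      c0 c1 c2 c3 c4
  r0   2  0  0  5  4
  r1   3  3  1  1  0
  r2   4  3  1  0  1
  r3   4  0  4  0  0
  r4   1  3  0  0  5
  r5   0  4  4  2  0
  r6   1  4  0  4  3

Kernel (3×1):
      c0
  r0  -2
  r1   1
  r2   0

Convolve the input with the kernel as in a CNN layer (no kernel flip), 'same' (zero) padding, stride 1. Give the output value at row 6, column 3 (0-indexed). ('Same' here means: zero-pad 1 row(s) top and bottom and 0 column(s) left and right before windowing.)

The receptive field on the zero-padded input at this output position is [2 / 4 / 0]. Elementwise product with the kernel and sum: 2·-2 + 4·1.

0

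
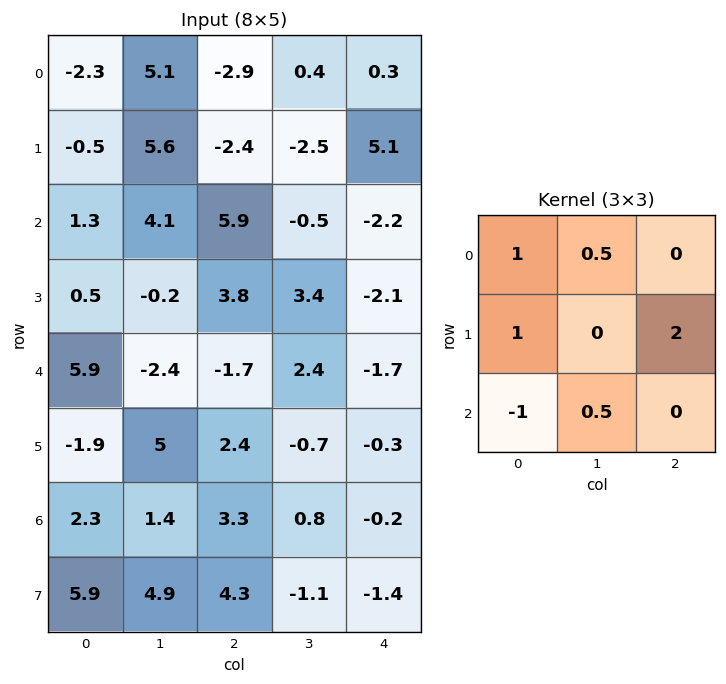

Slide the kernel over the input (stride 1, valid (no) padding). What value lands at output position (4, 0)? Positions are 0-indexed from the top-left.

The receptive field on the input at this output position is [5.9 -2.4 -1.7 / -1.9 5 2.4 / 2.3 1.4 3.3]. Elementwise product with the kernel and sum: 5.9·1 + -2.4·0.5 + -1.9·1 + 2.4·2 + 2.3·-1 + 1.4·0.5.

6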